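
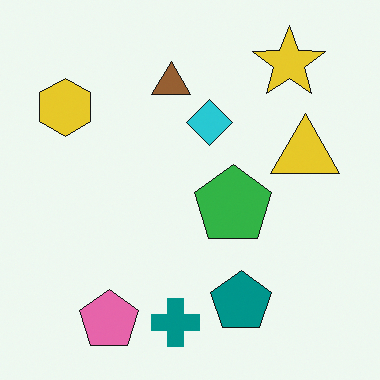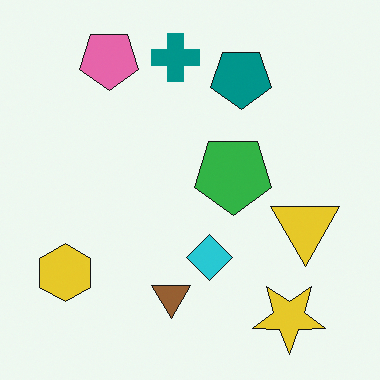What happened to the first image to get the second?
The second image is the first flipped vertically (top ↔ bottom).

The teal cross is in the bottom of the first image and the top of the second — shapes on opposite sides of the horizontal midline have swapped in a mirror flip.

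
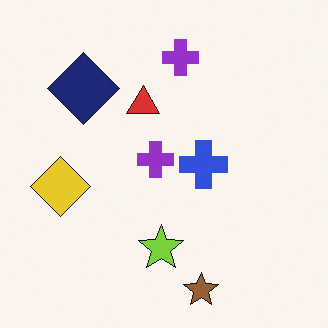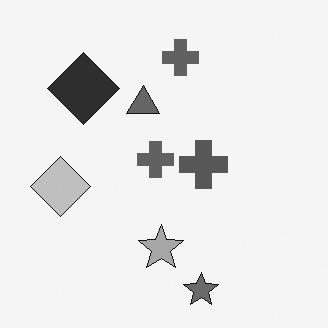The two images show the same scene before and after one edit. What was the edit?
The second image is the first converted to grayscale.

All color is removed — every shape is now a shade of grey.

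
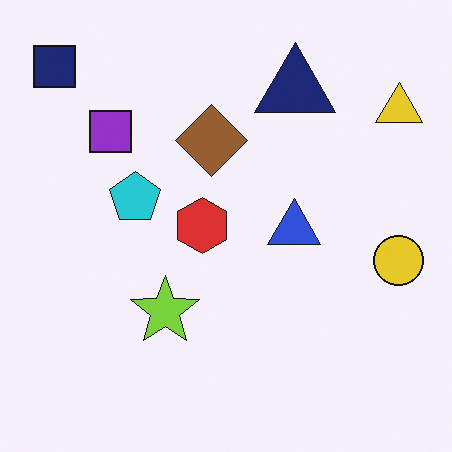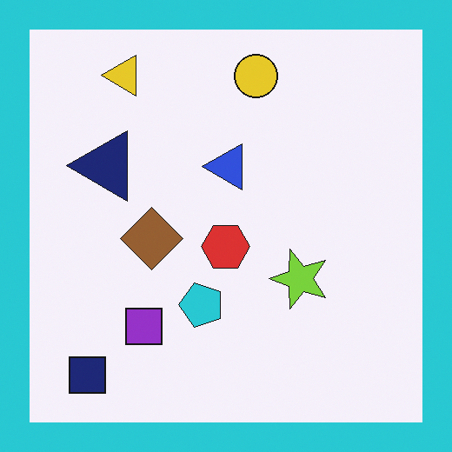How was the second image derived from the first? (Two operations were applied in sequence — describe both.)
The second image is the first rotated 90° counter-clockwise, then framed with a cyan border.

The navy square sits in the top-left of the first image and the bottom-left of the second — consistent with a whole-image 90° counter-clockwise rotation. A solid cyan frame runs around the edge of the second image, with the content slightly shrunk inside it.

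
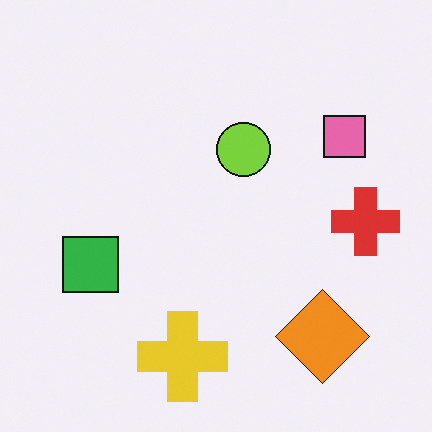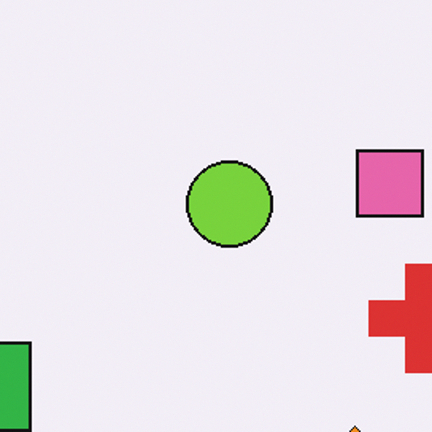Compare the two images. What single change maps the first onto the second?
It was cropped slightly and scaled back up.

The visible shapes are larger and the field of view is narrower; shapes near the original edges may be partly or wholly outside the frame — a crop-and-rescale.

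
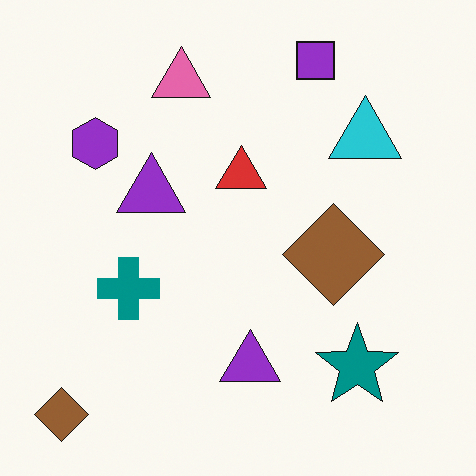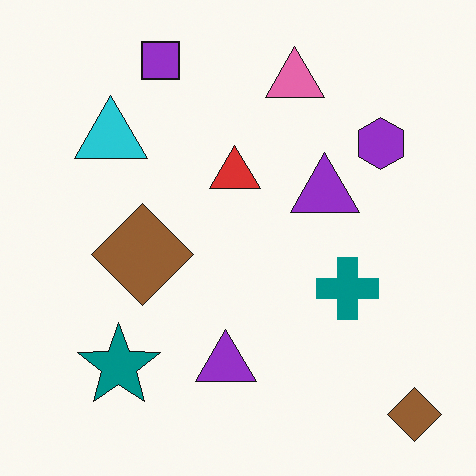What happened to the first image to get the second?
The second image is the first flipped horizontally (left ↔ right).

The purple hexagon is in the top-left of the first image and the top-right of the second — shapes on opposite sides of the vertical midline have swapped in a mirror flip.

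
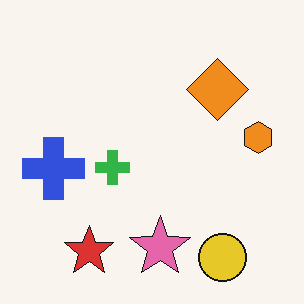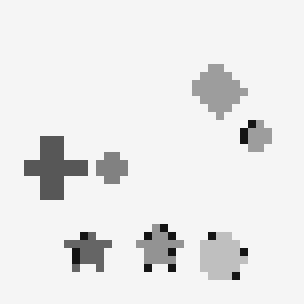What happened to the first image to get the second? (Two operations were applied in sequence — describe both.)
Converted to grayscale, then pixelated into visible square blocks.

All color is removed — every shape is now a shade of grey. Shapes are reduced to large square blocks; fine edges and outlines are lost — a downscale-then-upscale (mosaic) effect.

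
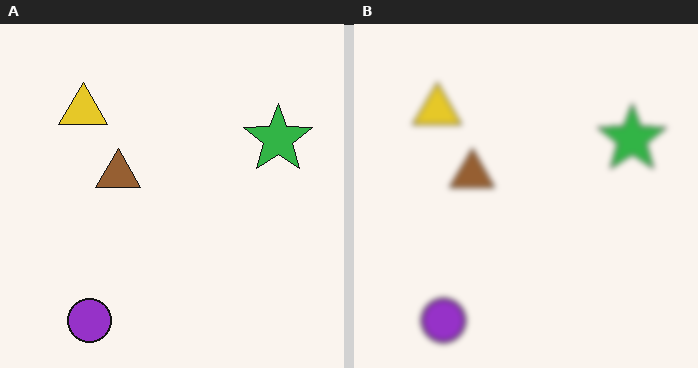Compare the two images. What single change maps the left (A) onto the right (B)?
The transformation is: moderately blurred.

Shape edges and outlines are uniformly softened across the whole image.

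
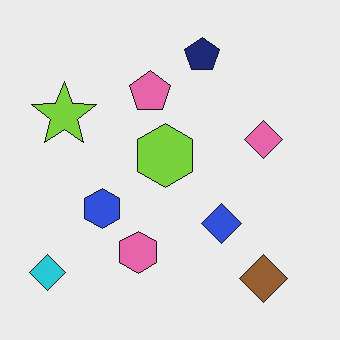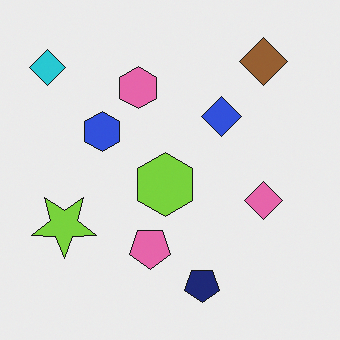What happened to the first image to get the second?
The image was flipped vertically (top ↔ bottom).

The navy pentagon is in the top of the first image and the bottom of the second — shapes on opposite sides of the horizontal midline have swapped in a mirror flip.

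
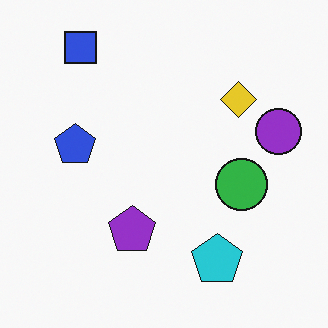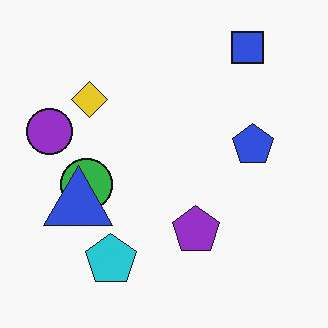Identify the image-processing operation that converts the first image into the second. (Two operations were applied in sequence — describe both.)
The transformation is: flipped horizontally (left ↔ right), then overlaid with an additional blue triangle.

The purple circle is in the right of the first image and the left of the second — shapes on opposite sides of the vertical midline have swapped in a mirror flip. A blue triangle appears in the second image that is absent from the first.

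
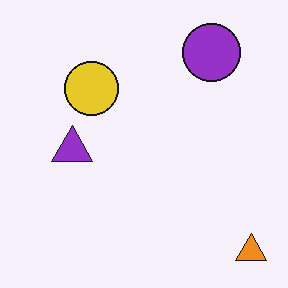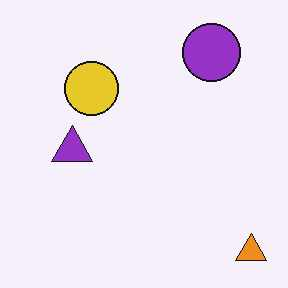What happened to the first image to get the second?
It was JPEG-compressed with visible artifacts.

Blocky 8×8 compression artifacts appear around shape edges and the flat background shows ringing — characteristic JPEG degradation.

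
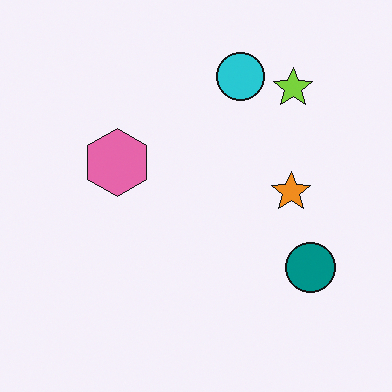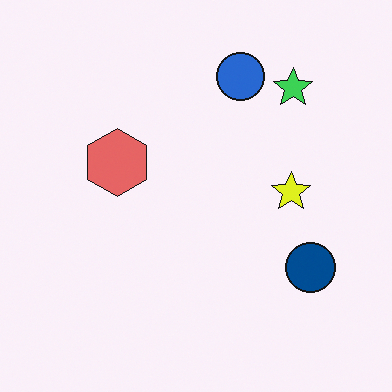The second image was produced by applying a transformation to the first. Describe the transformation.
Hue-shifted slightly.

Every shape's color has rotated by the same amount around the hue wheel — a uniform hue shift.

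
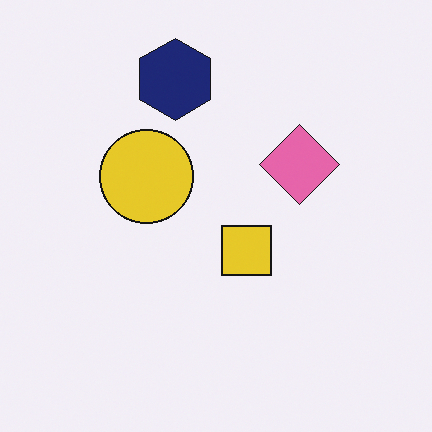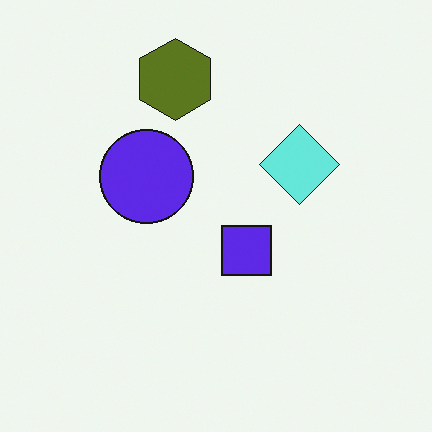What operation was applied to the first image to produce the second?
The transformation is: hue-shifted by a large amount.

Every shape's color has rotated by the same amount around the hue wheel — a uniform hue shift.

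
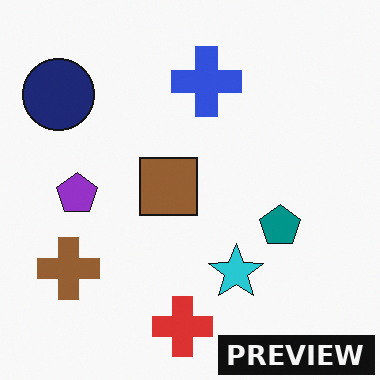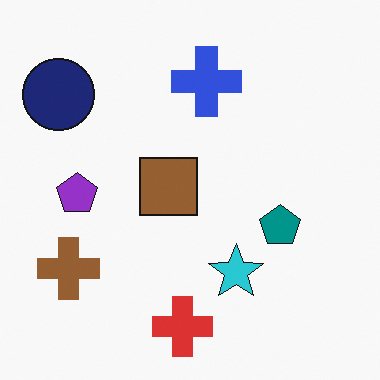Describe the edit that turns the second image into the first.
The image was watermarked with the text "PREVIEW" in the lower-right corner.

A dark label reading "PREVIEW" appears in the lower-right corner.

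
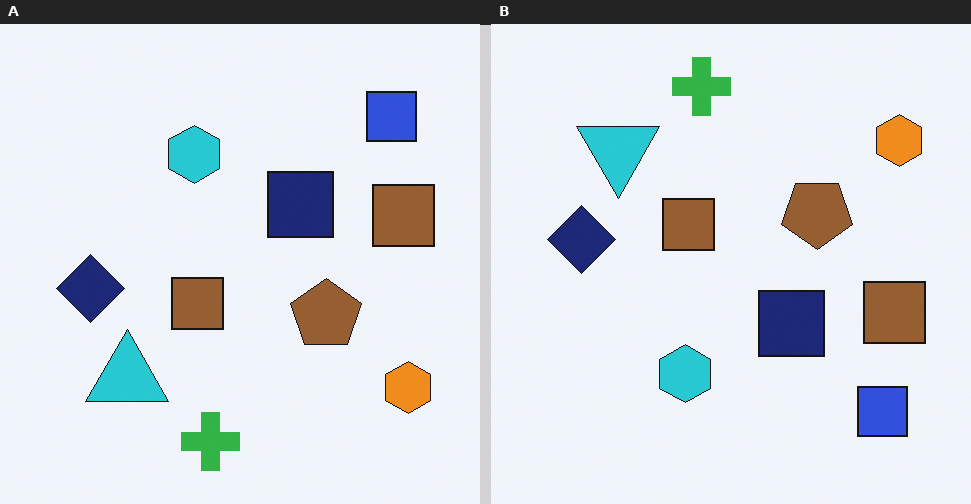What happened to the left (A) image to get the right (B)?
This is the original image flipped vertically (top ↔ bottom).

The green cross is in the bottom of the left (A) image and the top of the right (B) — shapes on opposite sides of the horizontal midline have swapped in a mirror flip.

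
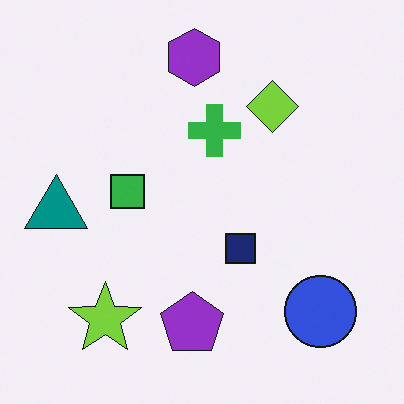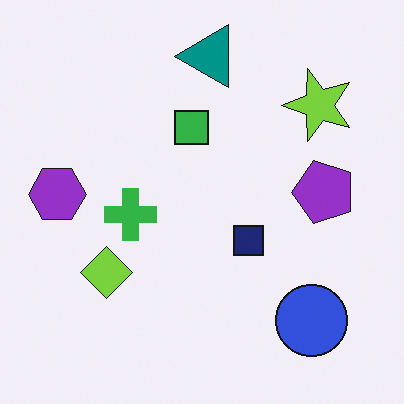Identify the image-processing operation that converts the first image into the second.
This is the original image transposed (reflected across the top-left ↔ bottom-right diagonal).

Shapes have swapped their row and column positions — what was in the top-right is now in the bottom-left — a diagonal reflection.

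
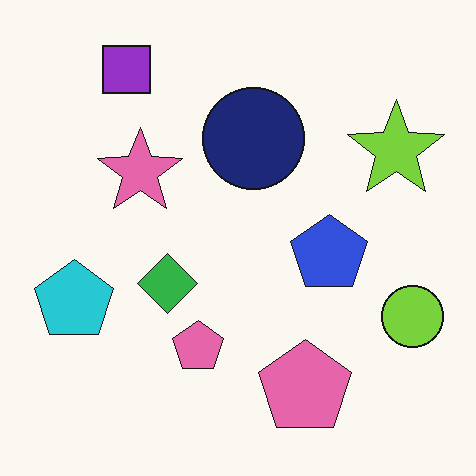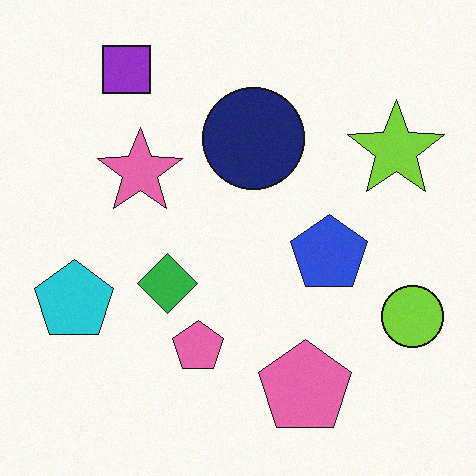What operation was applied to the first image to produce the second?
The transformation is: degraded with light additive noise.

Random speckle covers the whole image, including the flat background.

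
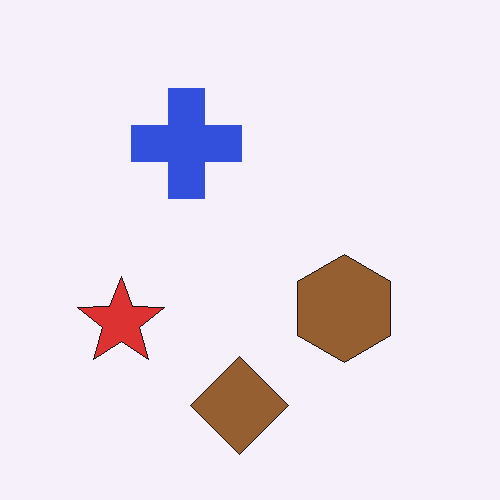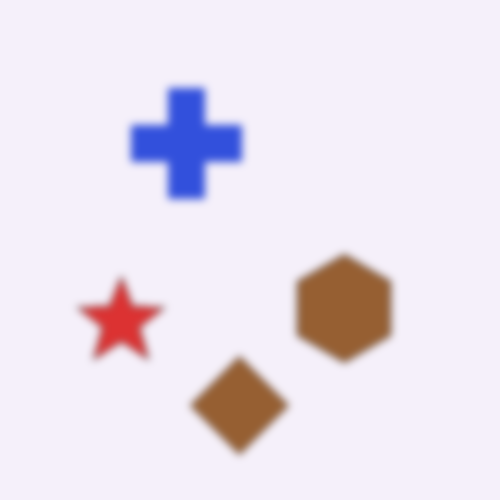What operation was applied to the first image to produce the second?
This is the original image moderately blurred.

Shape edges and outlines are uniformly softened across the whole image.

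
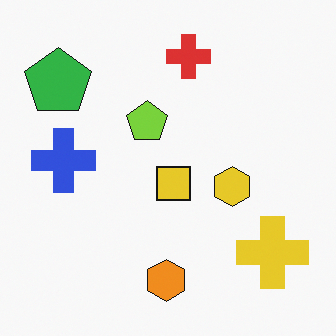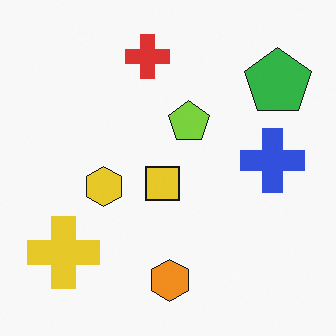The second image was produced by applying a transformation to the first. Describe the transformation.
The transformation is: flipped horizontally (left ↔ right).

The green pentagon is in the top-left of the first image and the top-right of the second — shapes on opposite sides of the vertical midline have swapped in a mirror flip.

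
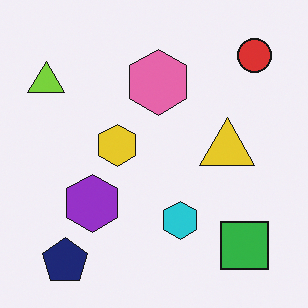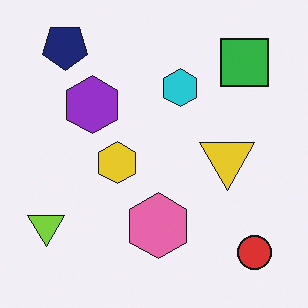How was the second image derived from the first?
It was flipped vertically (top ↔ bottom).

The navy pentagon is in the bottom-left of the first image and the top-left of the second — shapes on opposite sides of the horizontal midline have swapped in a mirror flip.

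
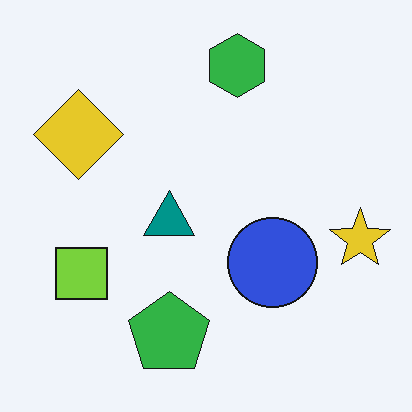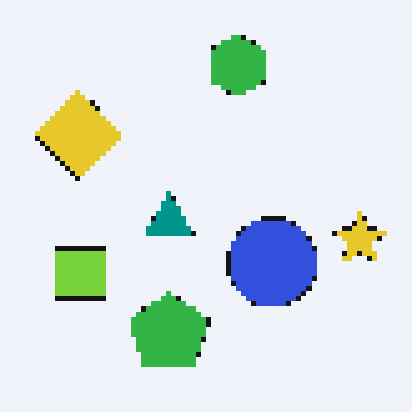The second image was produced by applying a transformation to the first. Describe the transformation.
This is the original image lightly pixelated (a mild mosaic effect).

Shapes are reduced to large square blocks; fine edges and outlines are lost — a downscale-then-upscale (mosaic) effect.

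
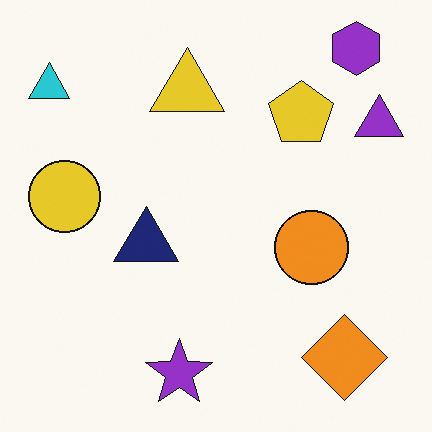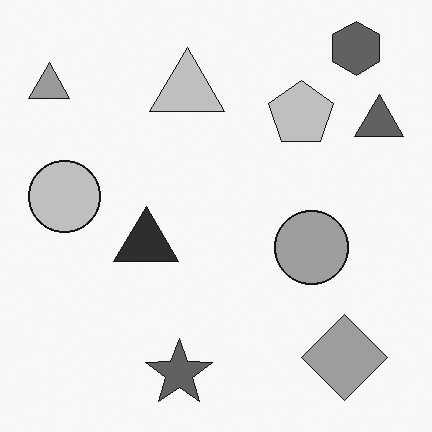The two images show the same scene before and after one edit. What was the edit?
The second image is the first converted to grayscale.

All color is removed — every shape is now a shade of grey.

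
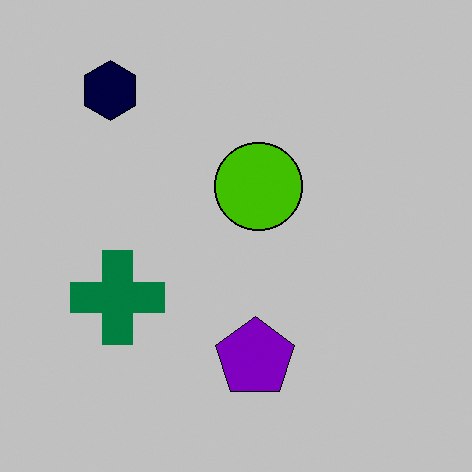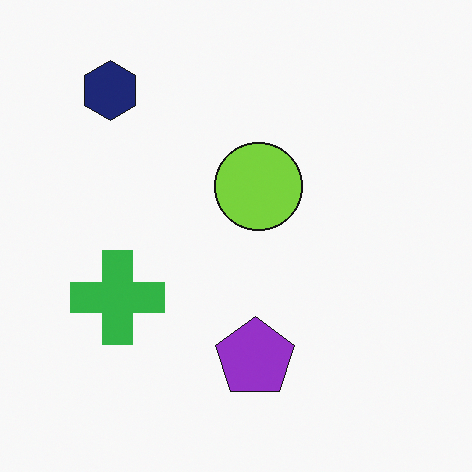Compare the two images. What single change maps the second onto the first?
The first image is the second heavily posterized to just a handful of flat colors.

Each flat color has snapped to a coarser quantized level — most visibly, the near-white background has dropped to a flat grey.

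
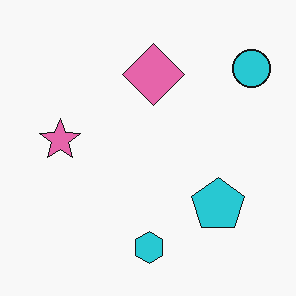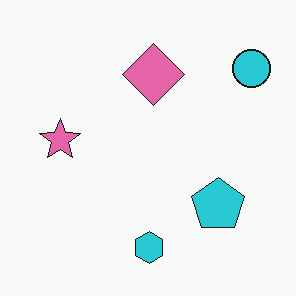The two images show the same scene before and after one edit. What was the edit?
The image was JPEG-compressed with visible artifacts.

Blocky 8×8 compression artifacts appear around shape edges and the flat background shows ringing — characteristic JPEG degradation.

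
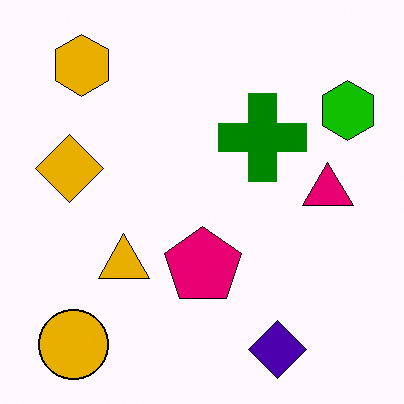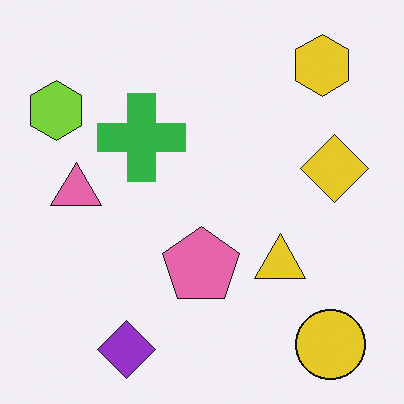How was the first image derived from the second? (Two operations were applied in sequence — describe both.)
The first image is the second flipped horizontally (left ↔ right), then given much higher contrast.

The lime hexagon is in the top-left of the second image and the top-right of the first — shapes on opposite sides of the vertical midline have swapped in a mirror flip. Tones are pushed away from mid-grey across the whole image — a global contrast change.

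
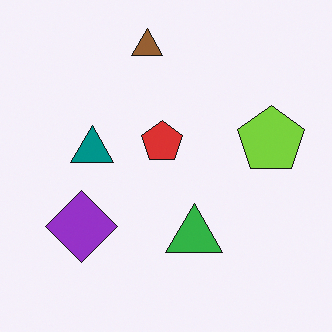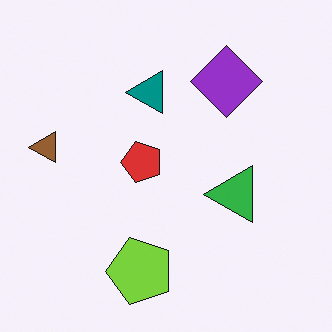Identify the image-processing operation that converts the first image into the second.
This is the original image transposed (reflected across the top-left ↔ bottom-right diagonal).

Shapes have swapped their row and column positions — what was in the top-right is now in the bottom-left — a diagonal reflection.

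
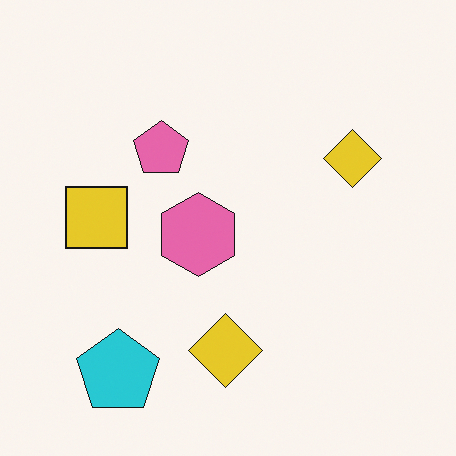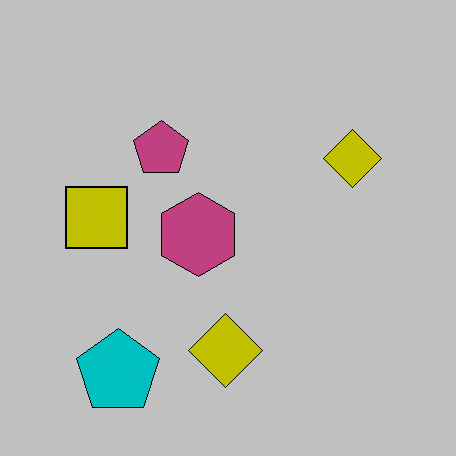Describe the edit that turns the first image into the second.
The image was aggressively posterized.

Each flat color has snapped to a coarser quantized level — most visibly, the near-white background has dropped to a flat grey.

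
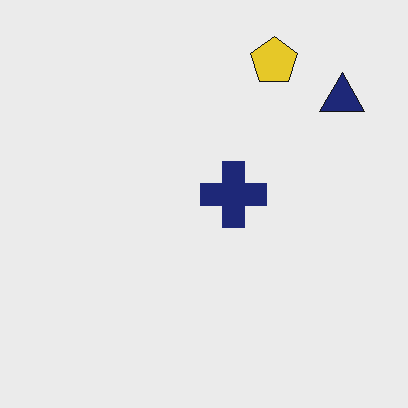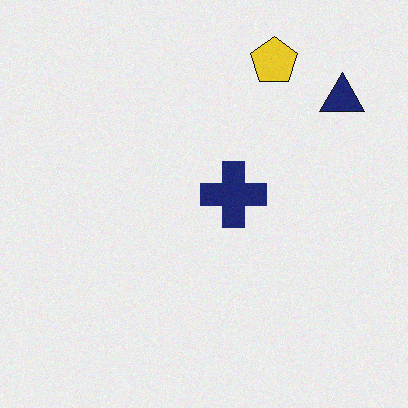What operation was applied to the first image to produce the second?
This is the original image degraded with a light layer of grain.

Random speckle covers the whole image, including the flat background.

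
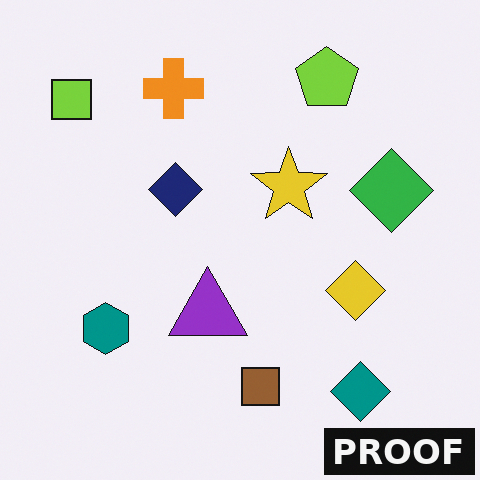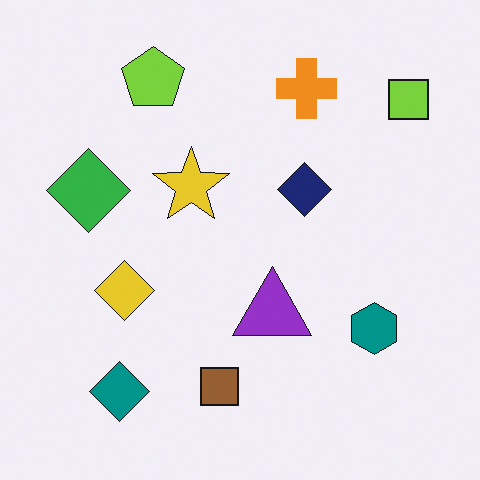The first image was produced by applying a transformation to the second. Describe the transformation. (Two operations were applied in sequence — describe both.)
This is the original image flipped horizontally (left ↔ right), then watermarked with the text "PROOF" in the lower-right corner.

The lime square is in the top-right of the second image and the top-left of the first — shapes on opposite sides of the vertical midline have swapped in a mirror flip. A dark label reading "PROOF" appears in the lower-right corner.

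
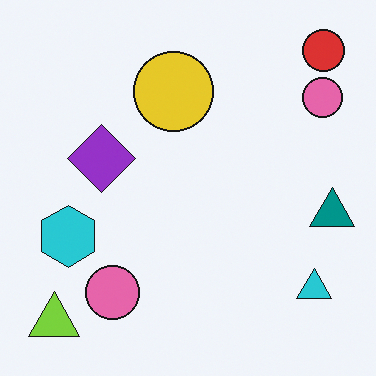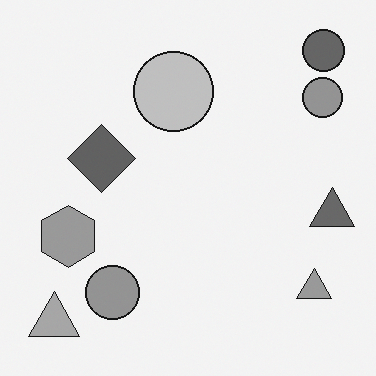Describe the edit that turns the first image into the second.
The image was converted to grayscale.

All color is removed — every shape is now a shade of grey.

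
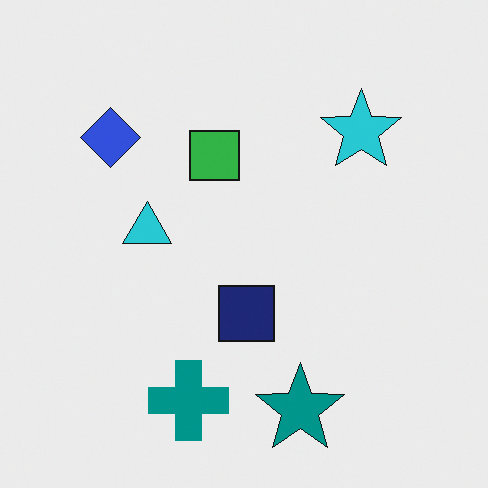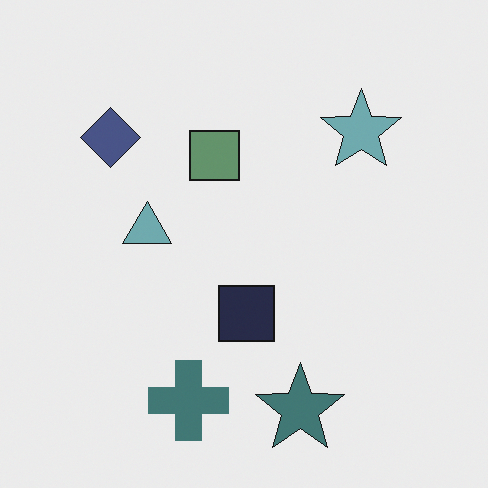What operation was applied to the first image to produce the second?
It was made much more muted (saturation change).

All colors are more muted and greyish — a global saturation change.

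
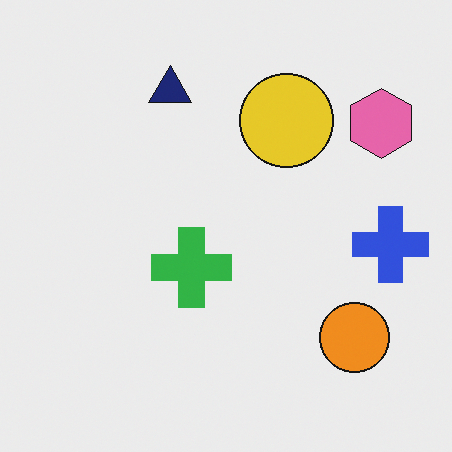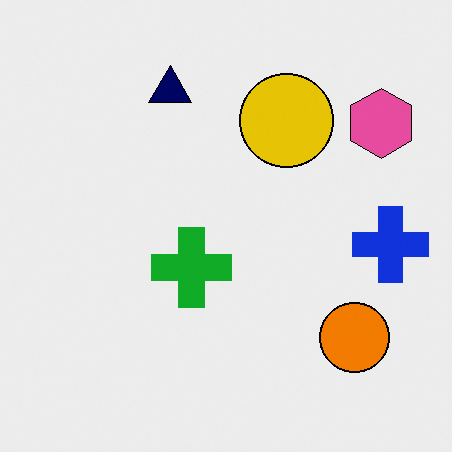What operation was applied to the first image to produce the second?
The image was given slightly increased contrast.

Tones are pushed away from mid-grey across the whole image — a global contrast change.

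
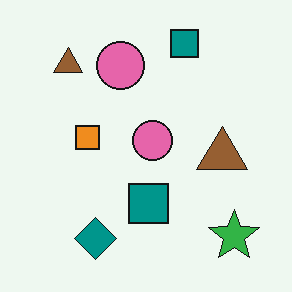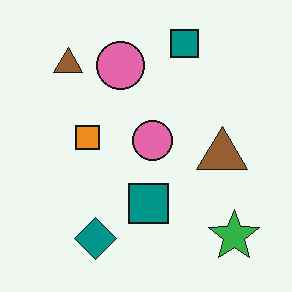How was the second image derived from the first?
The second image is the first given moderate JPEG compression.

Blocky 8×8 compression artifacts appear around shape edges and the flat background shows ringing — characteristic JPEG degradation.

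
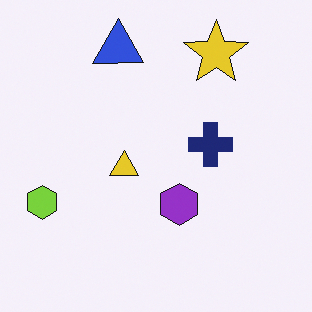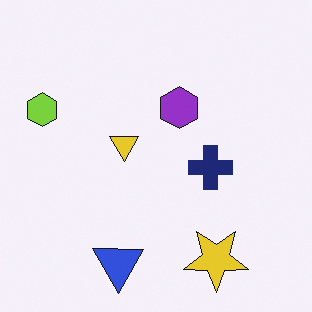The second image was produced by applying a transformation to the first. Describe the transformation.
Flipped vertically (top ↔ bottom).

The blue triangle is in the top of the first image and the bottom of the second — shapes on opposite sides of the horizontal midline have swapped in a mirror flip.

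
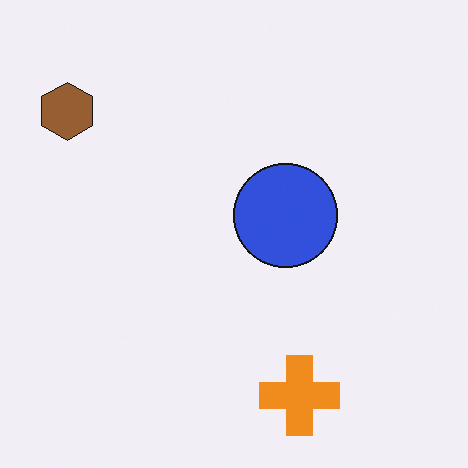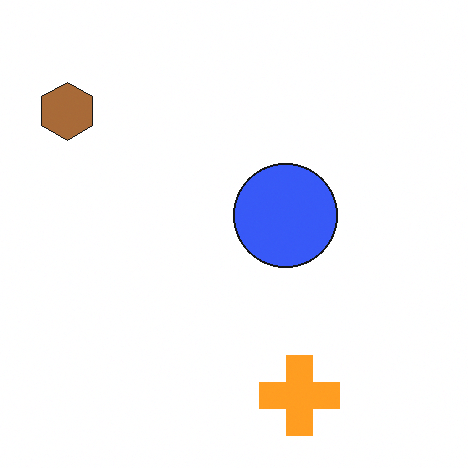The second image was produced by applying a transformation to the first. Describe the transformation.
Slightly brightened.

Every pixel — background and shapes alike — is uniformly brightened.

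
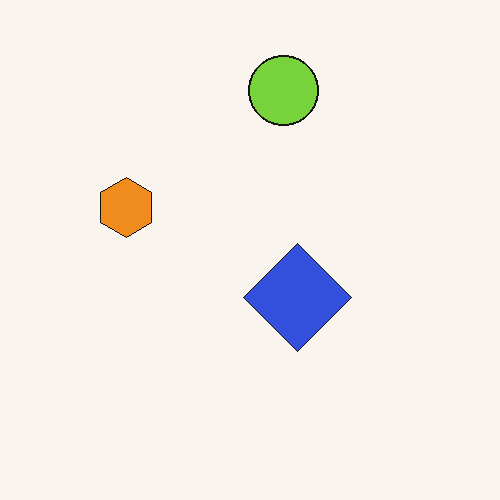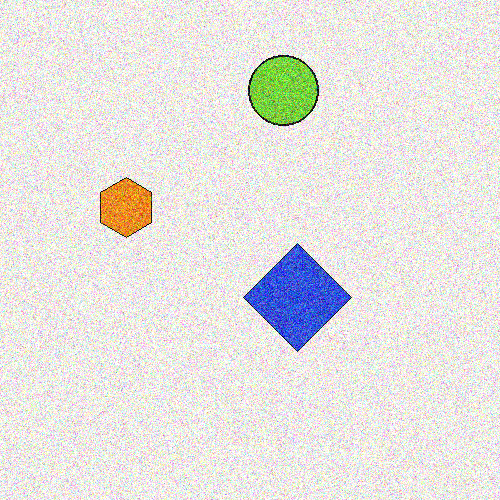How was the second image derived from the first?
This is the original image degraded with heavy additive noise.

Random speckle covers the whole image, including the flat background.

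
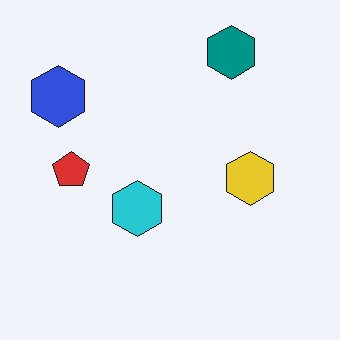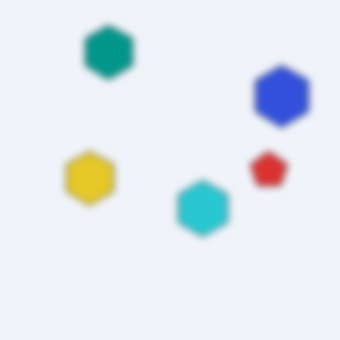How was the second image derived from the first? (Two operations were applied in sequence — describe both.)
The transformation is: flipped horizontally (left ↔ right), then moderately blurred.

The blue hexagon is in the top-left of the first image and the top-right of the second — shapes on opposite sides of the vertical midline have swapped in a mirror flip. Shape edges and outlines are uniformly softened across the whole image.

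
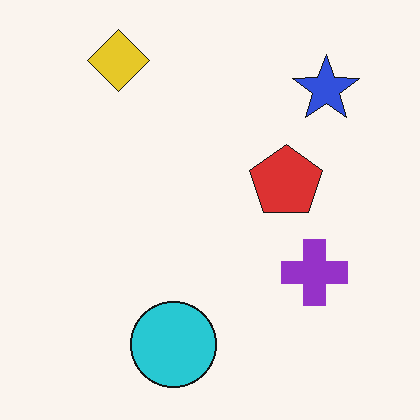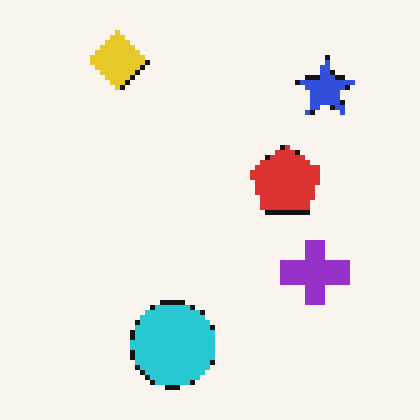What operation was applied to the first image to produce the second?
It was lightly pixelated (a mild mosaic effect).

Shapes are reduced to large square blocks; fine edges and outlines are lost — a downscale-then-upscale (mosaic) effect.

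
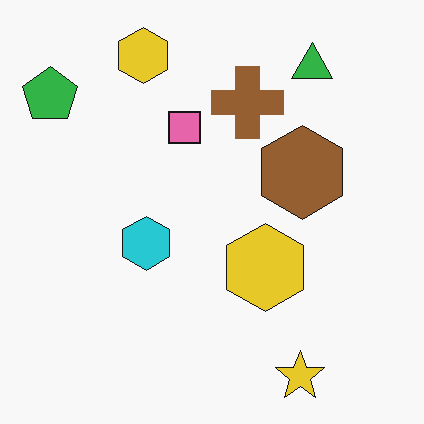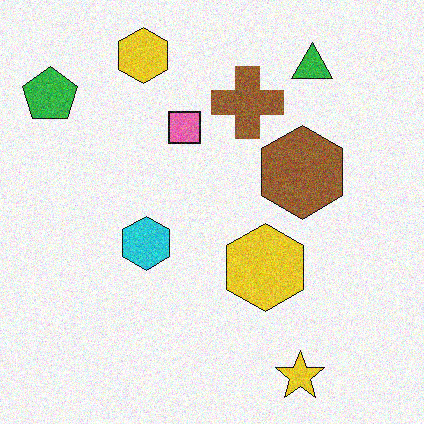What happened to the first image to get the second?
The image was degraded with moderate additive noise.

Random speckle covers the whole image, including the flat background.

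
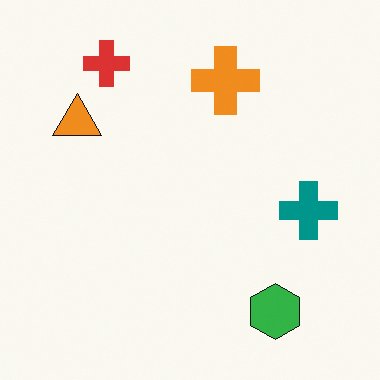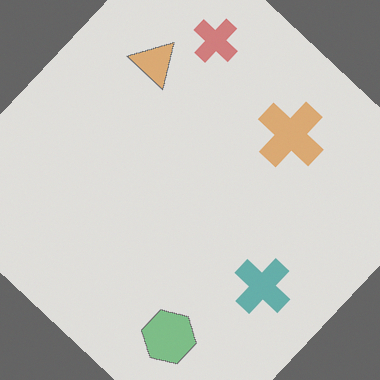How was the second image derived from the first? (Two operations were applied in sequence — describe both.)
Rotated clockwise by a large amount — several tens of degrees, then washed out (contrast reduced).

Every shape is tilted by the same angle and the image corners show triangular fill wedges — a whole-image rotation by a non-right angle. Tones are pushed toward mid-grey across the whole image — a global contrast change.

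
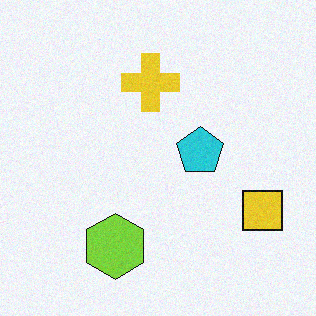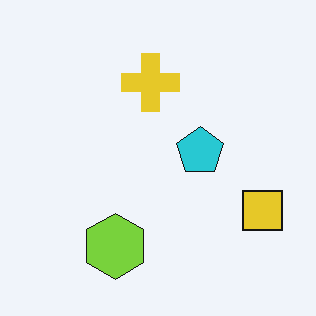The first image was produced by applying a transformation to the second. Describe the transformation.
It was degraded with light additive noise.

Random speckle covers the whole image, including the flat background.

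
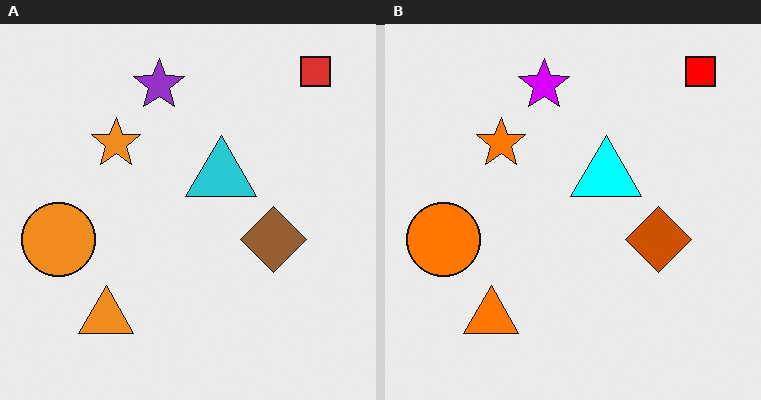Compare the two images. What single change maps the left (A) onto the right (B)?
The image was made much more vivid (saturation change).

All colors are more vivid — a global saturation change.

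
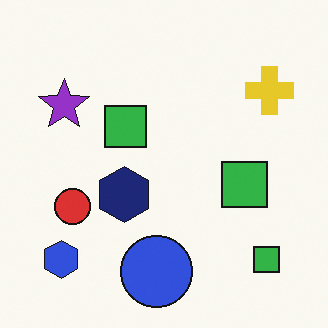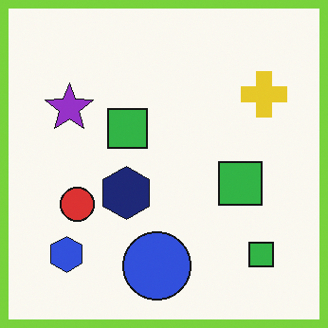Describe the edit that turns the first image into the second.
It was framed with a lime border.

A solid lime frame runs around the edge of the second image, with the content slightly shrunk inside it.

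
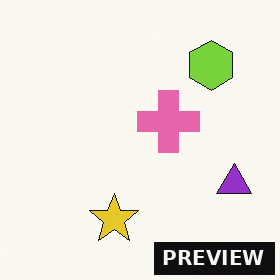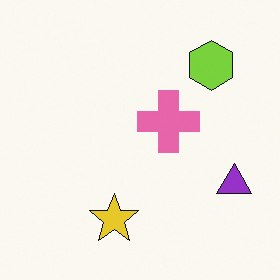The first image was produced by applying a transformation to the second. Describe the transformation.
The transformation is: watermarked with the text "PREVIEW" in the lower-right corner.

A dark label reading "PREVIEW" appears in the lower-right corner.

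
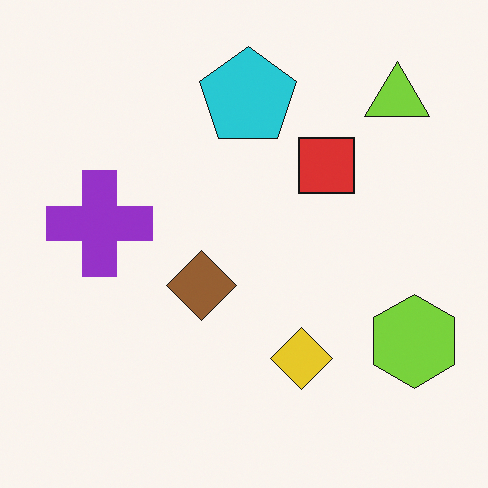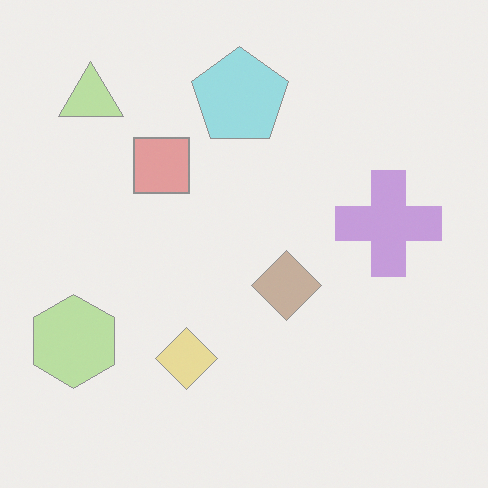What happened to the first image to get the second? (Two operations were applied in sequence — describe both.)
Flipped horizontally (left ↔ right), then given much lower contrast.

The lime hexagon is in the bottom-right of the first image and the bottom-left of the second — shapes on opposite sides of the vertical midline have swapped in a mirror flip. Tones are pushed toward mid-grey across the whole image — a global contrast change.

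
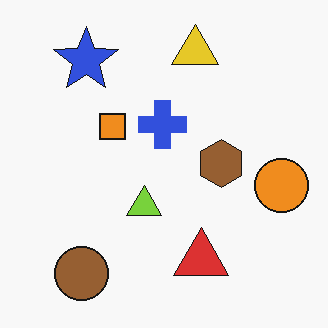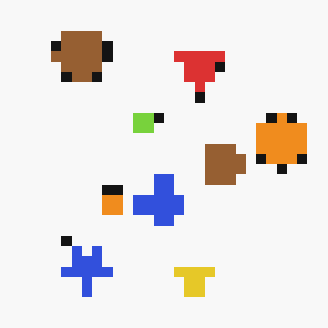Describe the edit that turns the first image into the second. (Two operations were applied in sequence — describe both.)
The image was heavily pixelated into large blocks, then flipped vertically (top ↔ bottom).

Shapes are reduced to large square blocks; fine edges and outlines are lost — a downscale-then-upscale (mosaic) effect. The yellow triangle is in the top of the first image and the bottom of the second — shapes on opposite sides of the horizontal midline have swapped in a mirror flip.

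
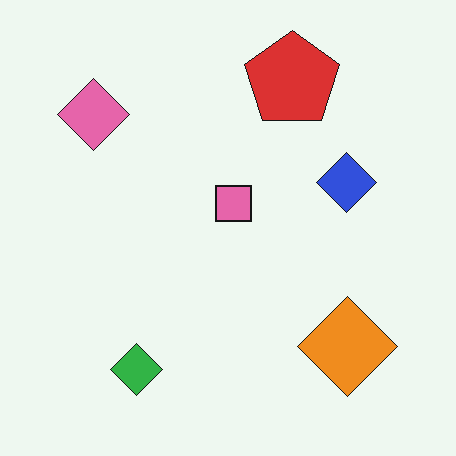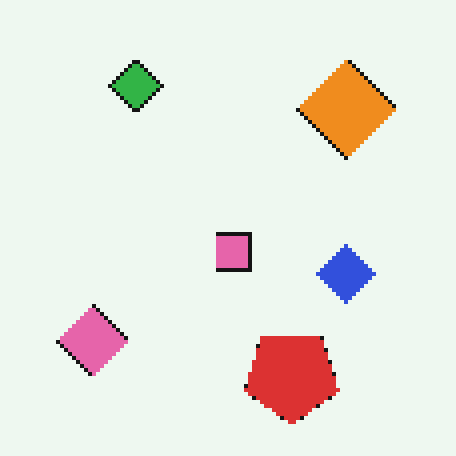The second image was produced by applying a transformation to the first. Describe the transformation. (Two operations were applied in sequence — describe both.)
Flipped vertically (top ↔ bottom), then mildly pixelated.

The red pentagon is in the top of the first image and the bottom of the second — shapes on opposite sides of the horizontal midline have swapped in a mirror flip. Shapes are reduced to large square blocks; fine edges and outlines are lost — a downscale-then-upscale (mosaic) effect.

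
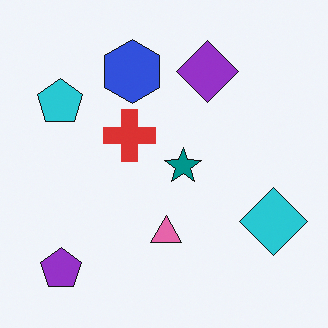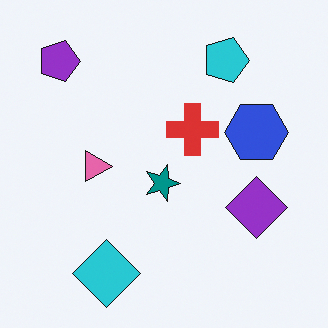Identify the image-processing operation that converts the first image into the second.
It was rotated 90° clockwise.

The purple pentagon sits in the bottom-left of the first image and the top-left of the second — consistent with a whole-image 90° clockwise rotation.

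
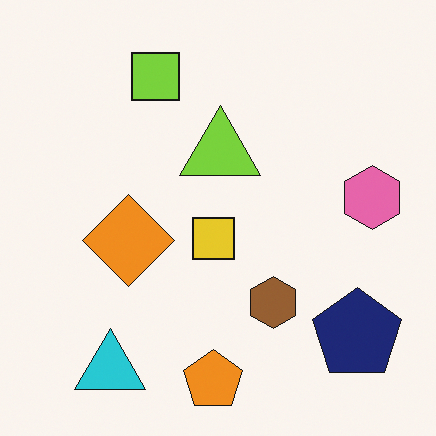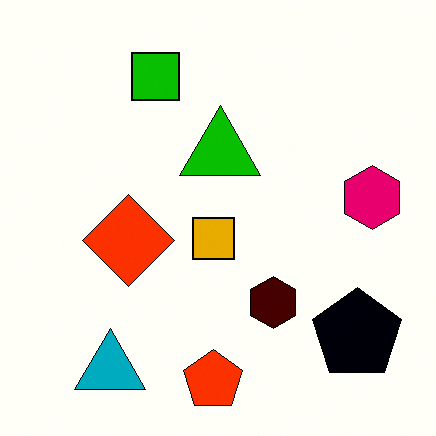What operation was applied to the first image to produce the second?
The transformation is: boosted in contrast.

Tones are pushed away from mid-grey across the whole image — a global contrast change.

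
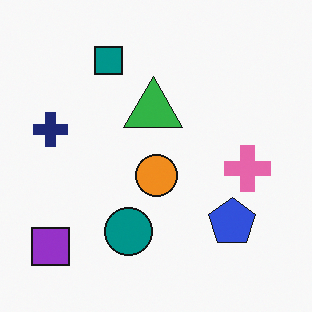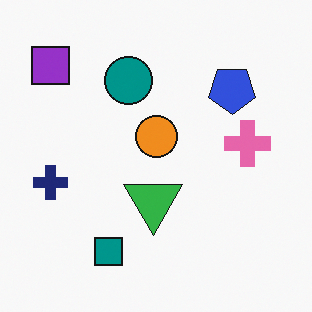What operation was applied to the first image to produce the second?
The second image is the first flipped vertically (top ↔ bottom).

The teal square is in the top of the first image and the bottom of the second — shapes on opposite sides of the horizontal midline have swapped in a mirror flip.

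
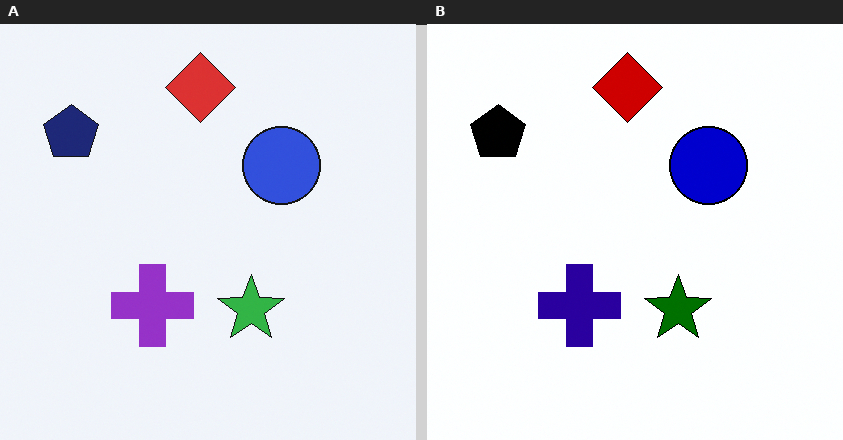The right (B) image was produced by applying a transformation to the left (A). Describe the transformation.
Given much higher contrast.

Tones are pushed away from mid-grey across the whole image — a global contrast change.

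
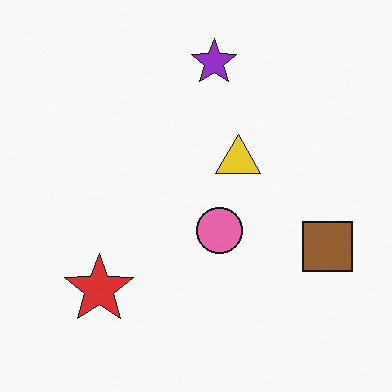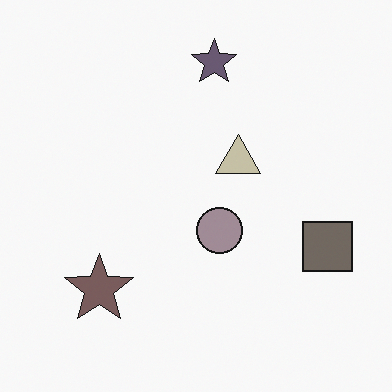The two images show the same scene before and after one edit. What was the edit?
The second image is the first made much more muted (saturation change).

All colors are more muted and greyish — a global saturation change.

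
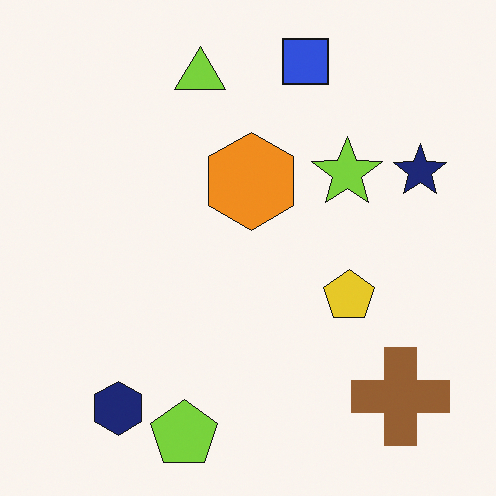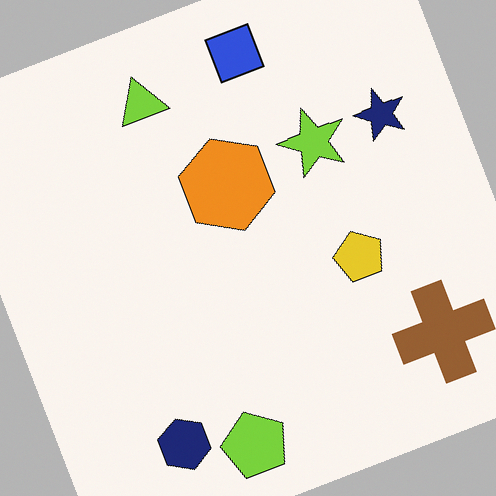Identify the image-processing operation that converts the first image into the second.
It was rotated counter-clockwise by a clearly visible amount.

Every shape is tilted by the same angle and the image corners show triangular fill wedges — a whole-image rotation by a non-right angle.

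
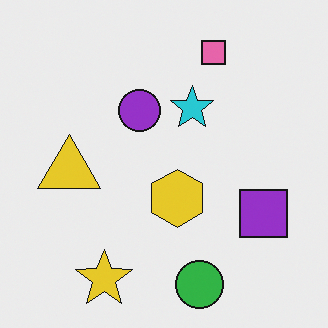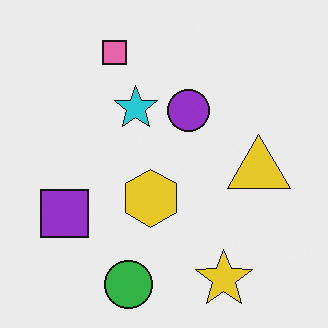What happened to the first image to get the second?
It was flipped horizontally (left ↔ right).

The purple square is in the right of the first image and the left of the second — shapes on opposite sides of the vertical midline have swapped in a mirror flip.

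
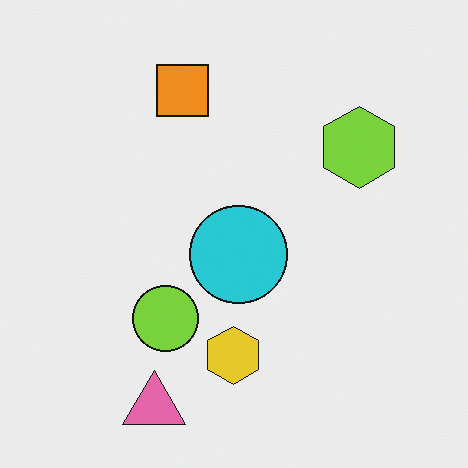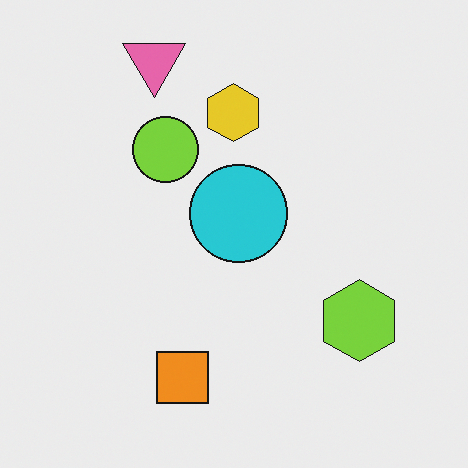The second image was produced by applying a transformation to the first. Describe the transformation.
The transformation is: flipped vertically (top ↔ bottom).

The pink triangle is in the bottom-left of the first image and the top-left of the second — shapes on opposite sides of the horizontal midline have swapped in a mirror flip.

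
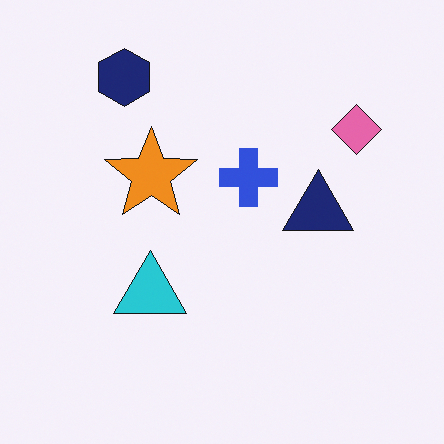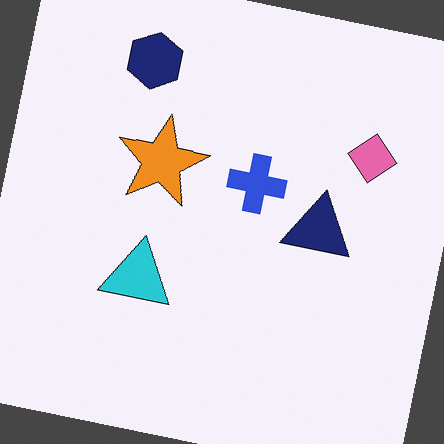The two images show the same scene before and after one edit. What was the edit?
It was rotated clockwise by a small amount.

Every shape is tilted by the same angle and the image corners show triangular fill wedges — a whole-image rotation by a non-right angle.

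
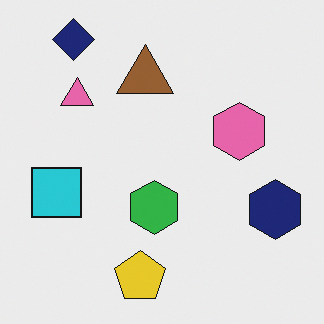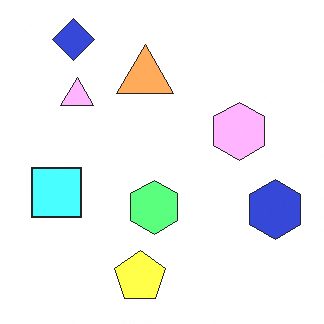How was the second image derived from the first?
The second image is the first substantially brightened.

Every pixel — background and shapes alike — is uniformly brightened.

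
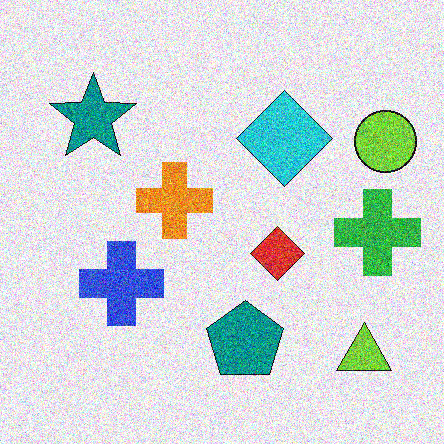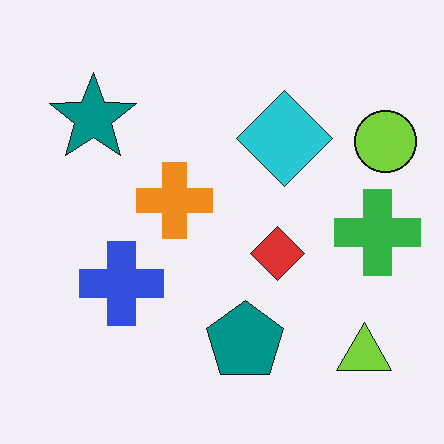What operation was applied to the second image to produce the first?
The first image is the second degraded with strong gaussian noise.

Random speckle covers the whole image, including the flat background.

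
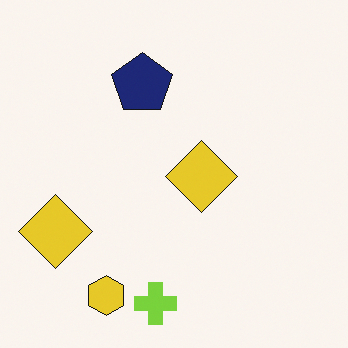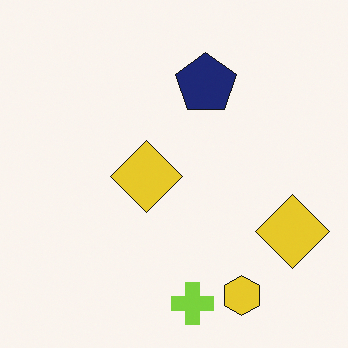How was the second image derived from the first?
Flipped horizontally (left ↔ right).

The yellow hexagon is in the bottom-left of the first image and the bottom-right of the second — shapes on opposite sides of the vertical midline have swapped in a mirror flip.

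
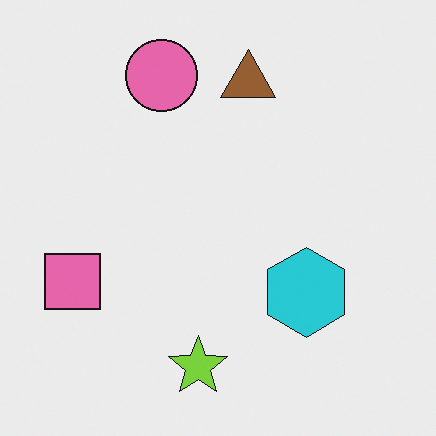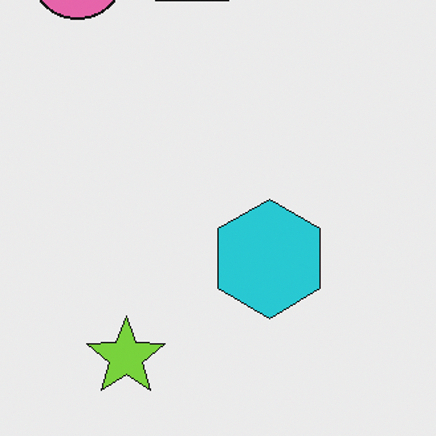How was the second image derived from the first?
The image was cropped slightly and scaled back up.

The visible shapes are larger and the field of view is narrower; shapes near the original edges may be partly or wholly outside the frame — a crop-and-rescale.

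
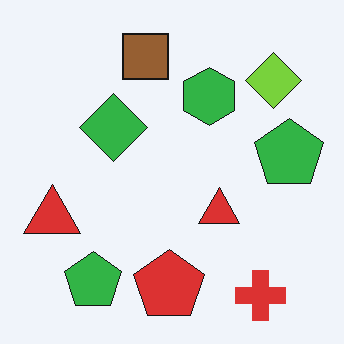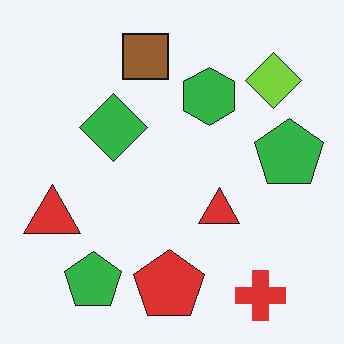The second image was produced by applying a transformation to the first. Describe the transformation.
Given moderate JPEG compression.

Blocky 8×8 compression artifacts appear around shape edges and the flat background shows ringing — characteristic JPEG degradation.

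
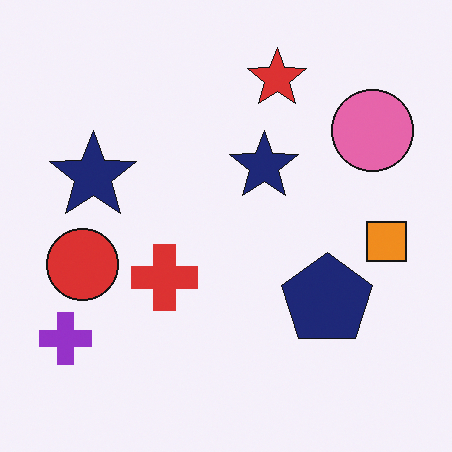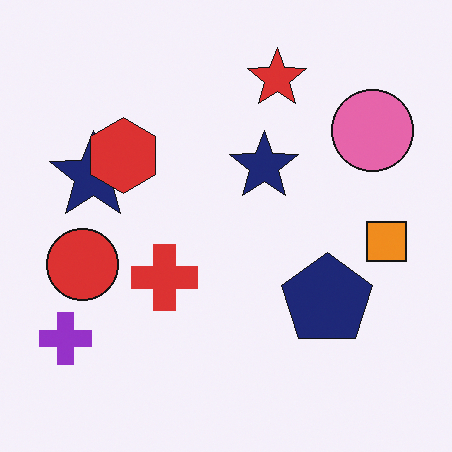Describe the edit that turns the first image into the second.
The second image is the first overlaid with an additional red hexagon.

A red hexagon appears in the second image that is absent from the first.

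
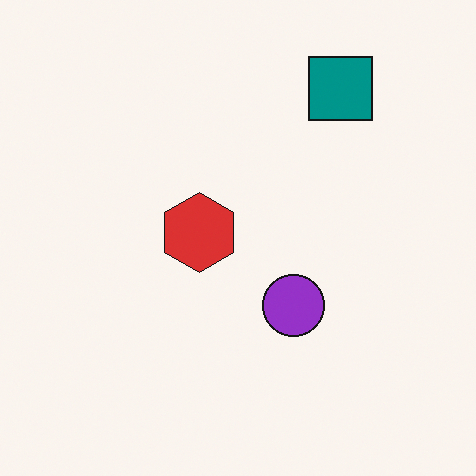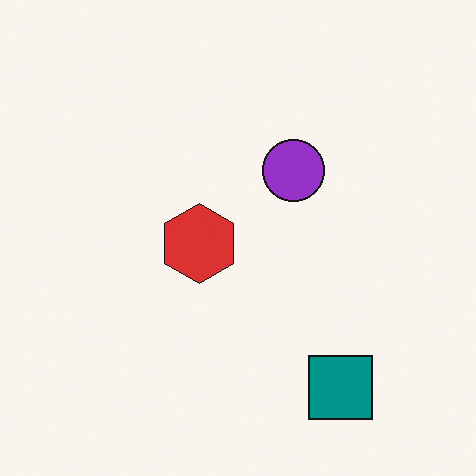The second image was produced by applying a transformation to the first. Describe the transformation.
It was flipped vertically (top ↔ bottom).

The teal square is in the top-right of the first image and the bottom-right of the second — shapes on opposite sides of the horizontal midline have swapped in a mirror flip.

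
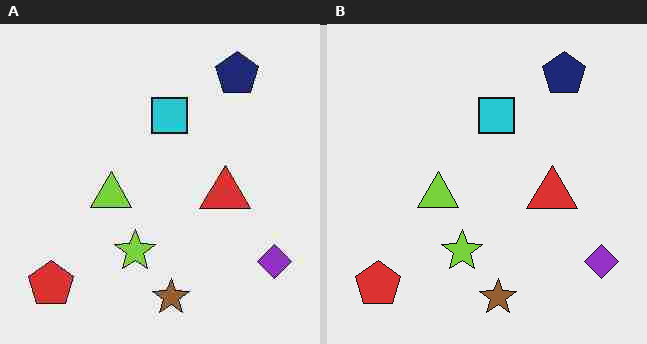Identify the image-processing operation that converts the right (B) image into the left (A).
The transformation is: degraded with heavy JPEG compression.

Blocky 8×8 compression artifacts appear around shape edges and the flat background shows ringing — characteristic JPEG degradation.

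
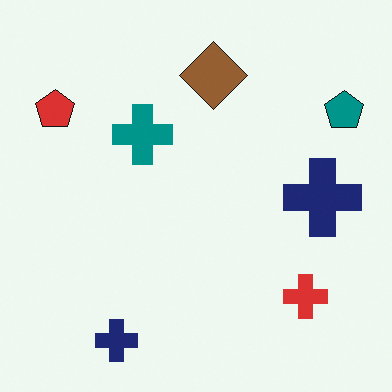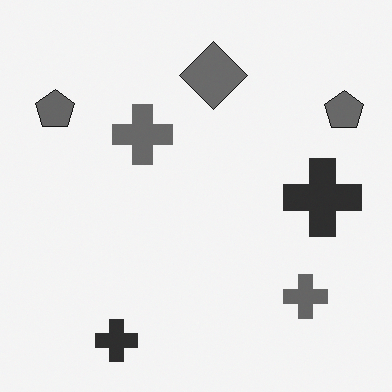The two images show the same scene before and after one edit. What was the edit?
It was converted to grayscale.

All color is removed — every shape is now a shade of grey.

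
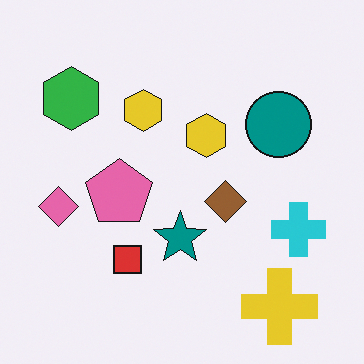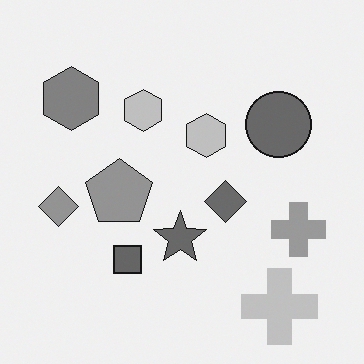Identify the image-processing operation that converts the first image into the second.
The second image is the first converted to grayscale.

All color is removed — every shape is now a shade of grey.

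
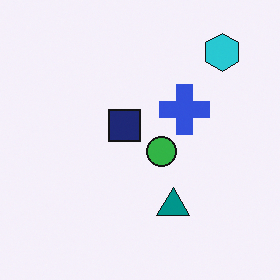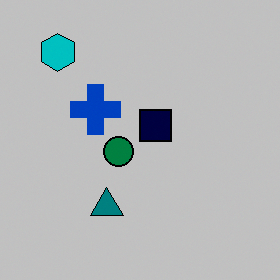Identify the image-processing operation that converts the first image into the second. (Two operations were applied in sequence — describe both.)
The second image is the first flipped horizontally (left ↔ right), then heavily posterized to just a handful of flat colors.

The cyan hexagon is in the top-right of the first image and the top-left of the second — shapes on opposite sides of the vertical midline have swapped in a mirror flip. Each flat color has snapped to a coarser quantized level — most visibly, the near-white background has dropped to a flat grey.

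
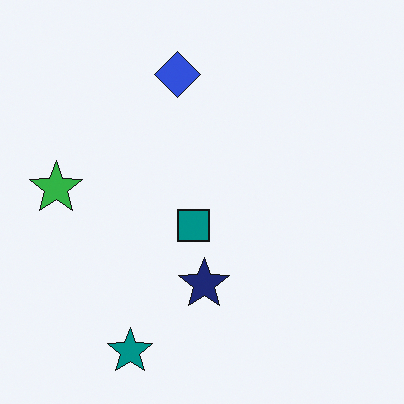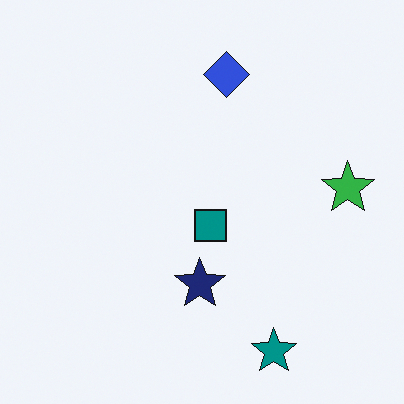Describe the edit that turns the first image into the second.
The transformation is: flipped horizontally (left ↔ right).

The green star is in the left of the first image and the right of the second — shapes on opposite sides of the vertical midline have swapped in a mirror flip.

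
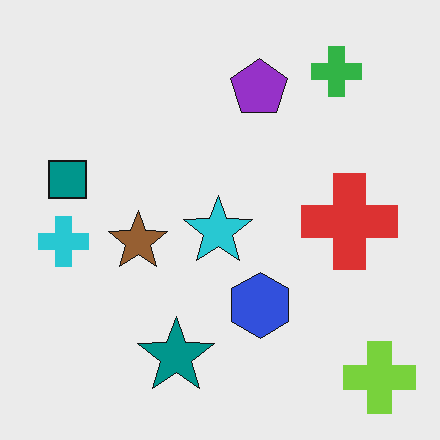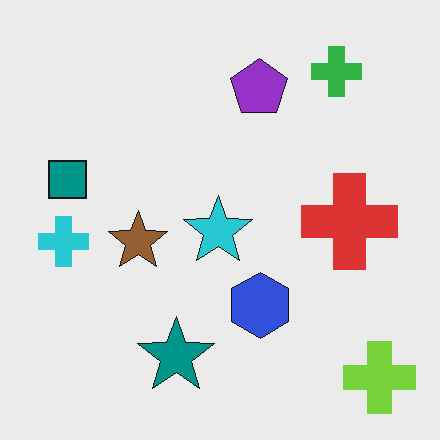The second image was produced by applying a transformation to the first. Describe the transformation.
It was given moderate JPEG compression.

Blocky 8×8 compression artifacts appear around shape edges and the flat background shows ringing — characteristic JPEG degradation.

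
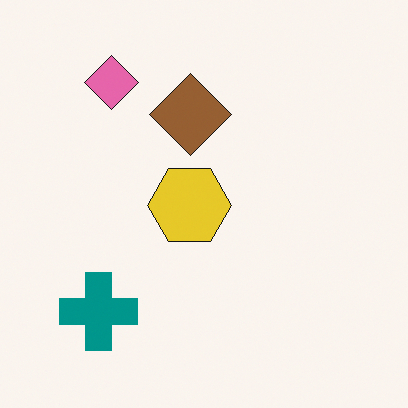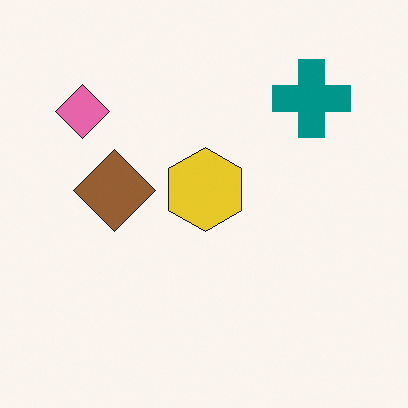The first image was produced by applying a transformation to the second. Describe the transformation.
This is the original image transposed (reflected across the top-left ↔ bottom-right diagonal).

Shapes have swapped their row and column positions — what was in the top-right is now in the bottom-left — a diagonal reflection.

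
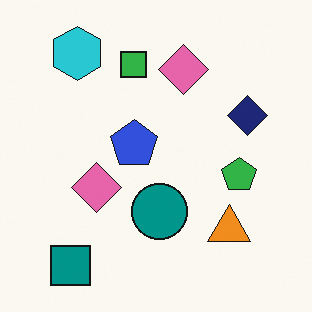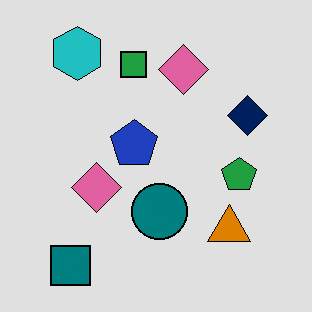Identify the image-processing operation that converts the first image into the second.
Moderately posterized.

Each flat color has snapped to a coarser quantized level — most visibly, the near-white background has dropped to a flat grey.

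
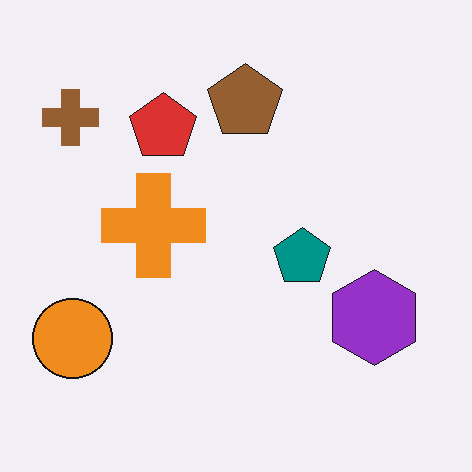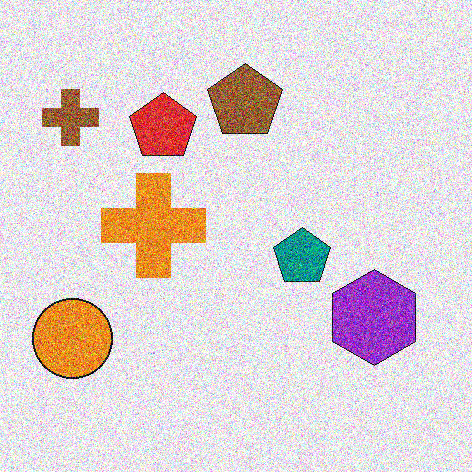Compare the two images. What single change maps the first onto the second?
The second image is the first degraded with heavy additive noise.

Random speckle covers the whole image, including the flat background.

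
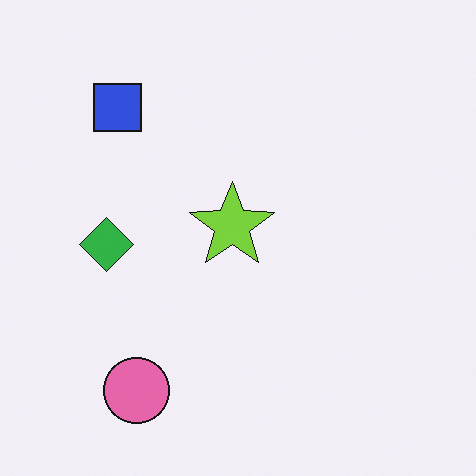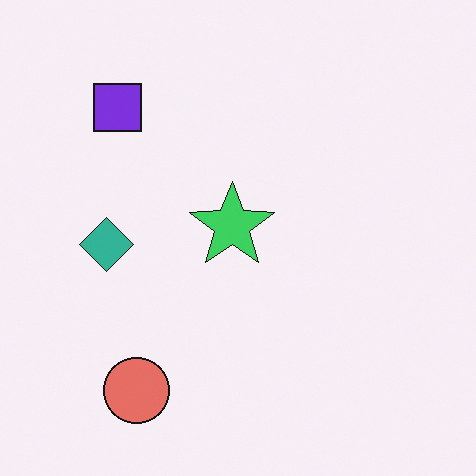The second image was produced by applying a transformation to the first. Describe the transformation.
The transformation is: hue-shifted slightly.

Every shape's color has rotated by the same amount around the hue wheel — a uniform hue shift.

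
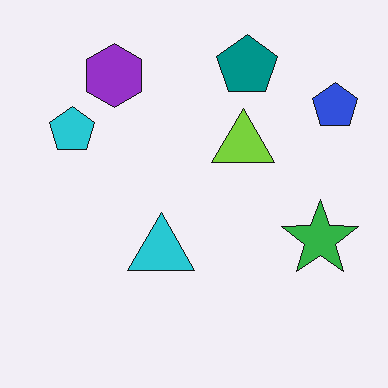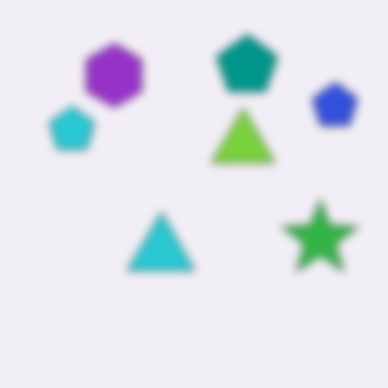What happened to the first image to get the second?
It was noticeably gaussian-blurred.

Shape edges and outlines are uniformly softened across the whole image.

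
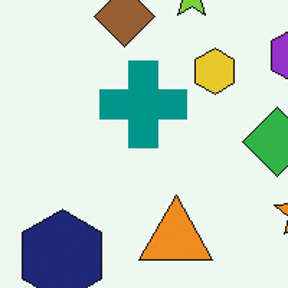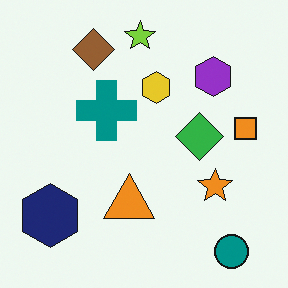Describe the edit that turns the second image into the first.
The first image is the second cropped to a modestly smaller region and rescaled.

The visible shapes are larger and the field of view is narrower; shapes near the original edges may be partly or wholly outside the frame — a crop-and-rescale.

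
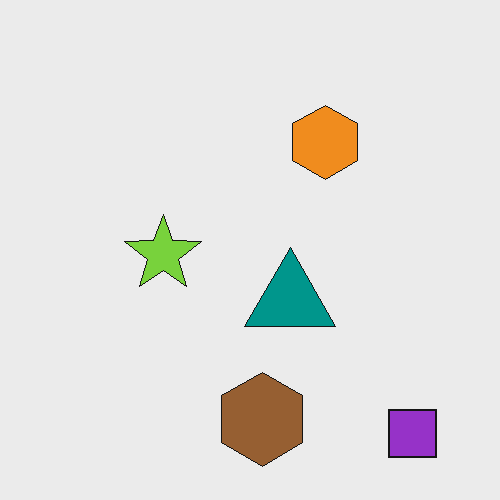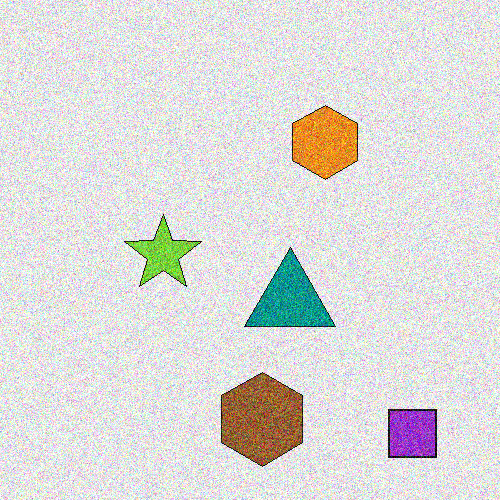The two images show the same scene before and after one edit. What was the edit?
The second image is the first degraded with heavy additive noise.

Random speckle covers the whole image, including the flat background.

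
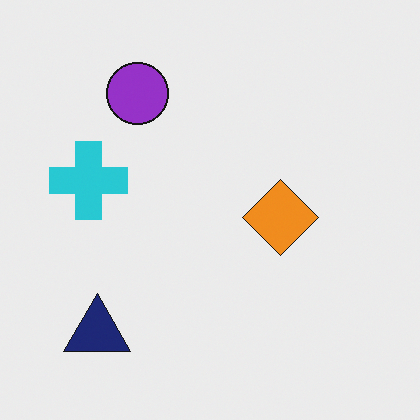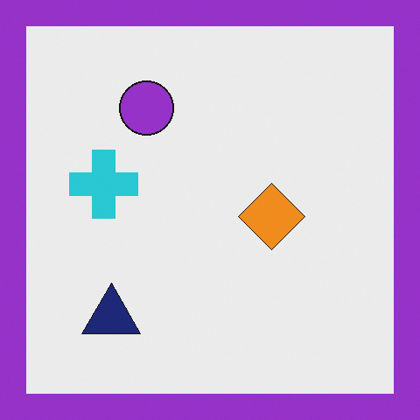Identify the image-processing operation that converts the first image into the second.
The transformation is: framed with a purple border.

A solid purple frame runs around the edge of the second image, with the content slightly shrunk inside it.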